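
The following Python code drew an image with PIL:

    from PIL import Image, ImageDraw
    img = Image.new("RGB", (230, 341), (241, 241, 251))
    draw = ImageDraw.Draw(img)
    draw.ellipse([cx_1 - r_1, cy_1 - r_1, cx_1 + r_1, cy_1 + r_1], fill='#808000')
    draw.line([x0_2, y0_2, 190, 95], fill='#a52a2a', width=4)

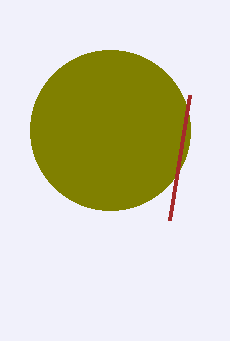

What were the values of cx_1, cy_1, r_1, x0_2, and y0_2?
cx_1 = 110
cy_1 = 130
r_1 = 80
x0_2 = 170
y0_2 = 220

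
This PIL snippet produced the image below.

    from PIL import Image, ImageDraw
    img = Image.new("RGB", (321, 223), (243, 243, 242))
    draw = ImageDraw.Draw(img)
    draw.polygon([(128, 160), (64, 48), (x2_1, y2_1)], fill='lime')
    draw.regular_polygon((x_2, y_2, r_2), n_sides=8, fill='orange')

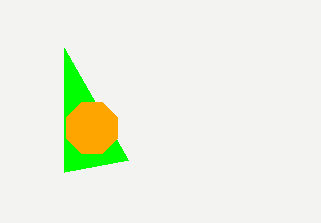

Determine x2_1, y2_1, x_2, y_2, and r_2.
x2_1 = 64
y2_1 = 172
x_2 = 92
y_2 = 128
r_2 = 28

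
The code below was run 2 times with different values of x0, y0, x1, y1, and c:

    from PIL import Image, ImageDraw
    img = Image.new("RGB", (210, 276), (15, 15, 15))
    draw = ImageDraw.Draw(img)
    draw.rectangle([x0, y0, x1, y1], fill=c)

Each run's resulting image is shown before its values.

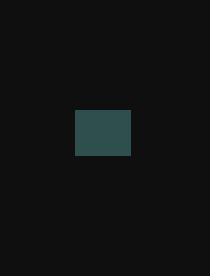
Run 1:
x0 = 75; y0 = 110; x1 = 130; y1 = 155; c = 'darkslategray'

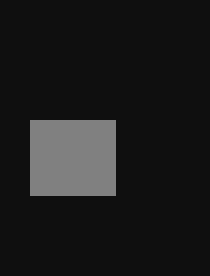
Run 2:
x0 = 30
y0 = 120
x1 = 115
y1 = 195
c = 'gray'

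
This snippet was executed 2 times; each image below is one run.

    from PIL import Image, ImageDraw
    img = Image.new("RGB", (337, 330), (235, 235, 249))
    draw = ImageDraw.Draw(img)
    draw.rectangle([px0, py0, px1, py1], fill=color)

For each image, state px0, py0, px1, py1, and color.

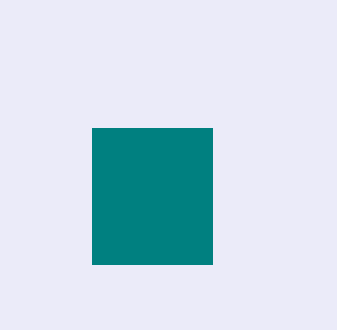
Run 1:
px0 = 92, py0 = 128, px1 = 212, py1 = 264, color = 'teal'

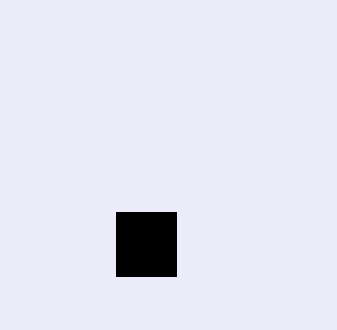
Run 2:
px0 = 116; py0 = 212; px1 = 176; py1 = 276; color = 'black'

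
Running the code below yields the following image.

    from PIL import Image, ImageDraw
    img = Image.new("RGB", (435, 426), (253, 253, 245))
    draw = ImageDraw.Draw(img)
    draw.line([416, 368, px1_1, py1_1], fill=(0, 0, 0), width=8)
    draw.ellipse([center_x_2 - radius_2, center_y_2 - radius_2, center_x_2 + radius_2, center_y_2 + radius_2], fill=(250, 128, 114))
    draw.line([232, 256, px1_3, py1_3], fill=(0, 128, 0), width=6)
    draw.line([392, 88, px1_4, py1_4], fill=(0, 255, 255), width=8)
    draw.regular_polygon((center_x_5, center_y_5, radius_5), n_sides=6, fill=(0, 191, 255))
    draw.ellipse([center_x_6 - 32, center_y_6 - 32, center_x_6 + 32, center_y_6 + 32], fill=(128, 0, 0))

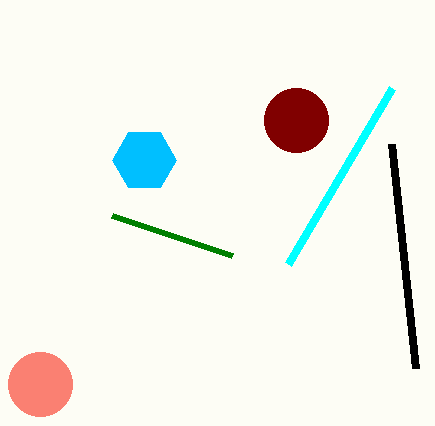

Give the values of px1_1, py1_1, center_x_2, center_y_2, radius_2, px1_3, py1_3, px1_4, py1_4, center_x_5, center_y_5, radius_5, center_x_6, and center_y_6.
px1_1 = 392; py1_1 = 144; center_x_2 = 40; center_y_2 = 384; radius_2 = 32; px1_3 = 112; py1_3 = 216; px1_4 = 288; py1_4 = 264; center_x_5 = 144; center_y_5 = 160; radius_5 = 32; center_x_6 = 296; center_y_6 = 120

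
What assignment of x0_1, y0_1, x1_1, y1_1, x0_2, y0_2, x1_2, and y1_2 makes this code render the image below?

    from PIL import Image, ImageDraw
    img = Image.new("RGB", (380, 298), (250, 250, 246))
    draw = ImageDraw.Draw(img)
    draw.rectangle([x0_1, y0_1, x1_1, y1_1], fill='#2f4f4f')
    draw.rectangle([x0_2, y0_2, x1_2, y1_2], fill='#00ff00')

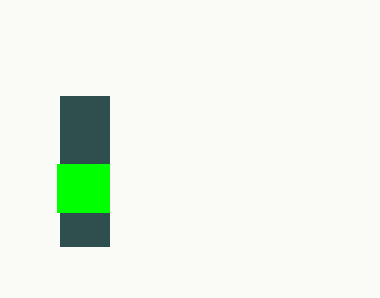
x0_1 = 60
y0_1 = 96
x1_1 = 109
y1_1 = 246
x0_2 = 57
y0_2 = 164
x1_2 = 109
y1_2 = 212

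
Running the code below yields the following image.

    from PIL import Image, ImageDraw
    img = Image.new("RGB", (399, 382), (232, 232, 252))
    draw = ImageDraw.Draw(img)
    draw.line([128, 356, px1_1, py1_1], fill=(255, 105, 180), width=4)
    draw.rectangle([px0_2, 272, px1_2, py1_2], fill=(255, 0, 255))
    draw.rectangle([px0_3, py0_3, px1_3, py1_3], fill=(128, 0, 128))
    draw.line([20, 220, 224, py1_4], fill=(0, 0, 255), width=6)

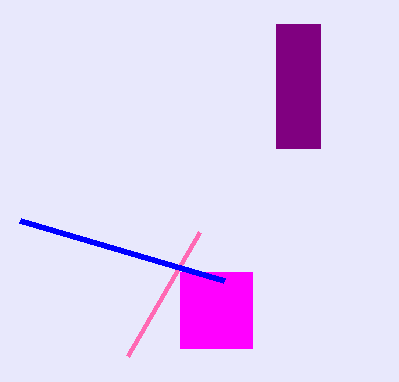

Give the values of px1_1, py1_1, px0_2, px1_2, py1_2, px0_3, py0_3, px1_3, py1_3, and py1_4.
px1_1 = 200; py1_1 = 232; px0_2 = 180; px1_2 = 252; py1_2 = 348; px0_3 = 276; py0_3 = 24; px1_3 = 320; py1_3 = 148; py1_4 = 280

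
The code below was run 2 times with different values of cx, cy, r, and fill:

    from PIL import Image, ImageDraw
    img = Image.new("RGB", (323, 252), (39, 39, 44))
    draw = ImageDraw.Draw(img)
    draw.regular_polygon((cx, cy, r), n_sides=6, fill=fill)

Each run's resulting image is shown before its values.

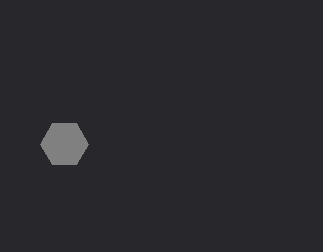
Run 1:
cx = 64, cy = 144, r = 24, fill = 'gray'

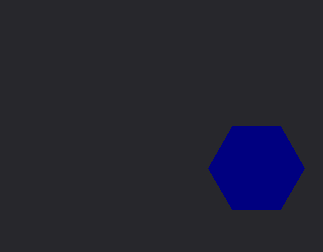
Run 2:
cx = 256
cy = 168
r = 48
fill = 'navy'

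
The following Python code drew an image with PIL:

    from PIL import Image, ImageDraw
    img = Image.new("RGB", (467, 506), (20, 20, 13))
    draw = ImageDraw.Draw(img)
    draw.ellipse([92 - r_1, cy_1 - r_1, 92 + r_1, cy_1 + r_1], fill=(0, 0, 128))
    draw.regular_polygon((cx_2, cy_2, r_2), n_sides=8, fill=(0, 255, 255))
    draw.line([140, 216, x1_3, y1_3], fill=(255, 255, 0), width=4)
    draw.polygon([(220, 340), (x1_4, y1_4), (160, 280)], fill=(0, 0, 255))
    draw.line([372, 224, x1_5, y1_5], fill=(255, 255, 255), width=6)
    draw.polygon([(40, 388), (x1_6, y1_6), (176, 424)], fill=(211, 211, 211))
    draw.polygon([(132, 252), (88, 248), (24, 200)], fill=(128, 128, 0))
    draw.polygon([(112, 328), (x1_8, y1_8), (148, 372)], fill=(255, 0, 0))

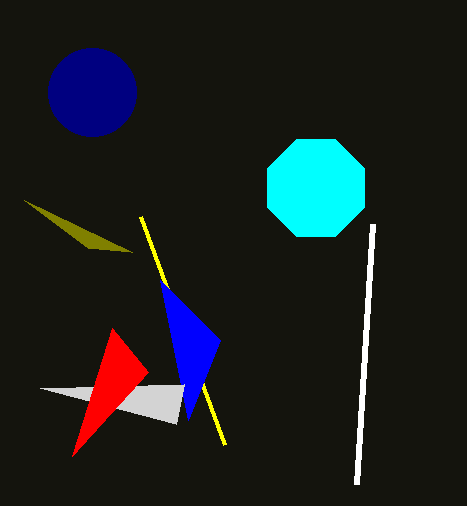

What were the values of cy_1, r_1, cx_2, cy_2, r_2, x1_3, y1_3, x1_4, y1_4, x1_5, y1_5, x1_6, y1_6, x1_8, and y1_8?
cy_1 = 92
r_1 = 44
cx_2 = 316
cy_2 = 188
r_2 = 52
x1_3 = 224
y1_3 = 444
x1_4 = 188
y1_4 = 420
x1_5 = 356
y1_5 = 484
x1_6 = 184
y1_6 = 384
x1_8 = 72
y1_8 = 456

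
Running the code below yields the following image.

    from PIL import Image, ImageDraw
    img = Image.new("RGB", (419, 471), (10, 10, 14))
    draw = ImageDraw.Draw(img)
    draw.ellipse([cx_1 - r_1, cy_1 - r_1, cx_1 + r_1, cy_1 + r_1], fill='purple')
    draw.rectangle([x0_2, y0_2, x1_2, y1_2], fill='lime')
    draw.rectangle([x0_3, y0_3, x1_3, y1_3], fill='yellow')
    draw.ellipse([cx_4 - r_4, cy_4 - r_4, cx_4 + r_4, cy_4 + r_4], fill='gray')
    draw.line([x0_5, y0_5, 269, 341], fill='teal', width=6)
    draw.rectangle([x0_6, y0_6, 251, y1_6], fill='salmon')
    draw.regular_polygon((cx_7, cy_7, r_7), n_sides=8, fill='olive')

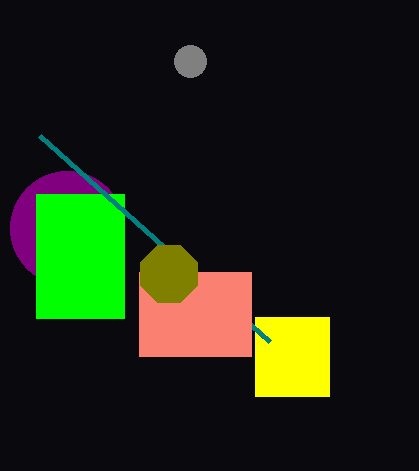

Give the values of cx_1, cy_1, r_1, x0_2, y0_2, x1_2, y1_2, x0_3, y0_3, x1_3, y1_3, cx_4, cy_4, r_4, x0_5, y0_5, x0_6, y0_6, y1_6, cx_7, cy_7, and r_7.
cx_1 = 67; cy_1 = 228; r_1 = 57; x0_2 = 36; y0_2 = 194; x1_2 = 124; y1_2 = 318; x0_3 = 255; y0_3 = 317; x1_3 = 329; y1_3 = 396; cx_4 = 190; cy_4 = 61; r_4 = 16; x0_5 = 39; y0_5 = 135; x0_6 = 139; y0_6 = 272; y1_6 = 356; cx_7 = 169; cy_7 = 274; r_7 = 31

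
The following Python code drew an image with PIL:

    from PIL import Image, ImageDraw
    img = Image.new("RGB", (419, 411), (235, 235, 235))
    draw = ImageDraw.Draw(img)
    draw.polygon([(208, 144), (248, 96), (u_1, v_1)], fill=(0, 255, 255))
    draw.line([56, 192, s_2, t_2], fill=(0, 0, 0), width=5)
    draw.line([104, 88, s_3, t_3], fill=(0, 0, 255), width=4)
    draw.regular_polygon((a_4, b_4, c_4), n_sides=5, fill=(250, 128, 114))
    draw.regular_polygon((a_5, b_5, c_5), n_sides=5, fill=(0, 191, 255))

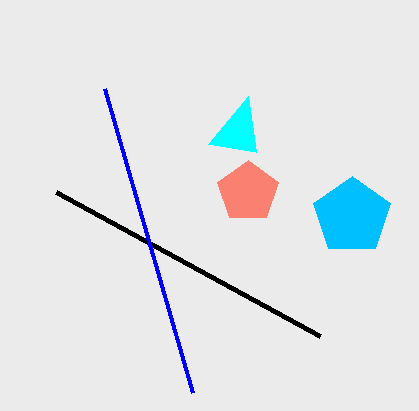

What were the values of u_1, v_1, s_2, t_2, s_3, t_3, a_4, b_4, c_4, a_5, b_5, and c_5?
u_1 = 256; v_1 = 152; s_2 = 320; t_2 = 336; s_3 = 192; t_3 = 392; a_4 = 248; b_4 = 192; c_4 = 32; a_5 = 352; b_5 = 216; c_5 = 40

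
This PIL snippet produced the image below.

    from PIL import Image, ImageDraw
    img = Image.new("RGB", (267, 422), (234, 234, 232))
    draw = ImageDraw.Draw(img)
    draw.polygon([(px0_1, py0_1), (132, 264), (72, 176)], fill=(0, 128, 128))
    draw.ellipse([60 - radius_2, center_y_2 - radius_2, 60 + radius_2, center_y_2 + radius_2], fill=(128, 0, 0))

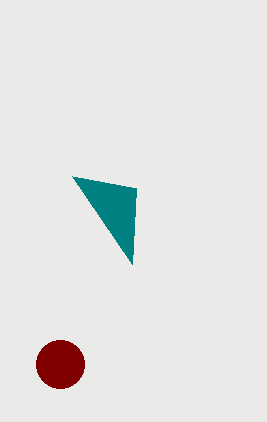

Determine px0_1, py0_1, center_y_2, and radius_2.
px0_1 = 136
py0_1 = 188
center_y_2 = 364
radius_2 = 24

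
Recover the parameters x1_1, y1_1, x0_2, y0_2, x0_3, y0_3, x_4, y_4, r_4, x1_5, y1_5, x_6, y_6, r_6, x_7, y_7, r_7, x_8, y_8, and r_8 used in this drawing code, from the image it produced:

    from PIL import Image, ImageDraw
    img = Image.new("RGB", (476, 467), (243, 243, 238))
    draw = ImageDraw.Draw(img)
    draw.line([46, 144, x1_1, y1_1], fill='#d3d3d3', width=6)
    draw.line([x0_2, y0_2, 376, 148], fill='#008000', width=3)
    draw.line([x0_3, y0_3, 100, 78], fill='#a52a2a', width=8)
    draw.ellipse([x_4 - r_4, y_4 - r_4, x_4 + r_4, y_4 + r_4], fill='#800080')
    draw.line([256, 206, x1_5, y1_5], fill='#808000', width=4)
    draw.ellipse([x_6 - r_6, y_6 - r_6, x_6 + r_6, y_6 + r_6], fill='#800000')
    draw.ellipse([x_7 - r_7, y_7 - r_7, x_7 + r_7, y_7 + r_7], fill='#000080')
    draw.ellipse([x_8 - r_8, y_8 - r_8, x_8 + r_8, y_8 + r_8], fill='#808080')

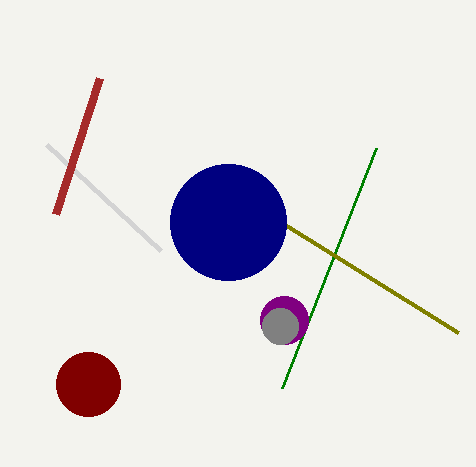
x1_1 = 160, y1_1 = 250, x0_2 = 282, y0_2 = 388, x0_3 = 56, y0_3 = 214, x_4 = 284, y_4 = 320, r_4 = 24, x1_5 = 458, y1_5 = 332, x_6 = 88, y_6 = 384, r_6 = 32, x_7 = 228, y_7 = 222, r_7 = 58, x_8 = 280, y_8 = 326, r_8 = 18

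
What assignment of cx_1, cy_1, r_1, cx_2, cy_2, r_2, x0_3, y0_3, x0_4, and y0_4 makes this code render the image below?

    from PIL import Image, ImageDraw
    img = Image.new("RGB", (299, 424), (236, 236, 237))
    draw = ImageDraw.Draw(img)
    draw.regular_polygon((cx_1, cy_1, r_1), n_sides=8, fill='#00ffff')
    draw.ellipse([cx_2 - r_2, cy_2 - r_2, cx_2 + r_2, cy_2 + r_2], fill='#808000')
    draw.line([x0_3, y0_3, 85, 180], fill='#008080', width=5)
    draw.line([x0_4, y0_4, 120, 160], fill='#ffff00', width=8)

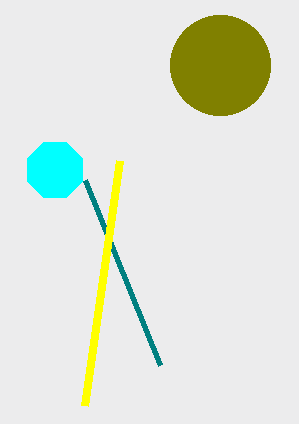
cx_1 = 55, cy_1 = 170, r_1 = 30, cx_2 = 220, cy_2 = 65, r_2 = 50, x0_3 = 160, y0_3 = 365, x0_4 = 85, y0_4 = 405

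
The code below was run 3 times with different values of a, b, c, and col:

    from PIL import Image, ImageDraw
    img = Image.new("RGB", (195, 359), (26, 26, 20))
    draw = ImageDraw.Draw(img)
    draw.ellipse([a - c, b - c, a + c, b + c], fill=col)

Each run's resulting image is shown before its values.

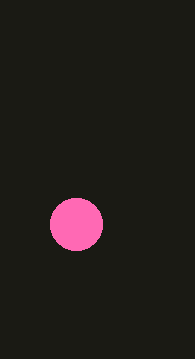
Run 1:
a = 76; b = 224; c = 26; col = 'hotpink'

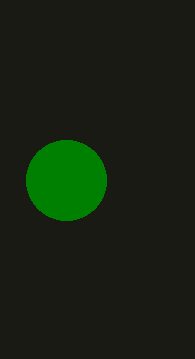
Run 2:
a = 66, b = 180, c = 40, col = 'green'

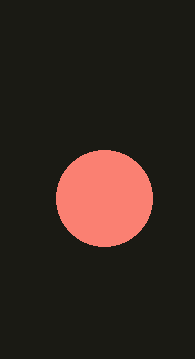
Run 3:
a = 104, b = 198, c = 48, col = 'salmon'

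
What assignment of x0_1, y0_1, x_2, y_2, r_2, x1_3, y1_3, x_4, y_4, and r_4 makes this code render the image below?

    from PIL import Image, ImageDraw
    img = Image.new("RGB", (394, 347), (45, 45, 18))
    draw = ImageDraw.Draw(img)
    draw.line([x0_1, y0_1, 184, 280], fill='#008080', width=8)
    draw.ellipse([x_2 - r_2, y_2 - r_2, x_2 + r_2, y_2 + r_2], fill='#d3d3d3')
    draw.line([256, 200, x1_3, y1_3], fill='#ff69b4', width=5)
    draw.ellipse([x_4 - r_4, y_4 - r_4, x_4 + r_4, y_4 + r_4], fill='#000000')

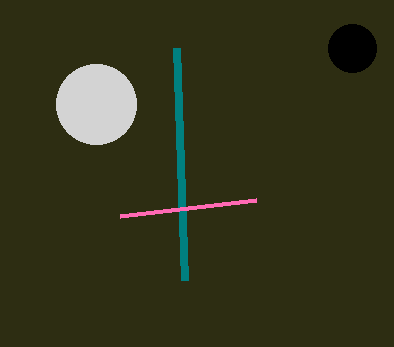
x0_1 = 176
y0_1 = 48
x_2 = 96
y_2 = 104
r_2 = 40
x1_3 = 120
y1_3 = 216
x_4 = 352
y_4 = 48
r_4 = 24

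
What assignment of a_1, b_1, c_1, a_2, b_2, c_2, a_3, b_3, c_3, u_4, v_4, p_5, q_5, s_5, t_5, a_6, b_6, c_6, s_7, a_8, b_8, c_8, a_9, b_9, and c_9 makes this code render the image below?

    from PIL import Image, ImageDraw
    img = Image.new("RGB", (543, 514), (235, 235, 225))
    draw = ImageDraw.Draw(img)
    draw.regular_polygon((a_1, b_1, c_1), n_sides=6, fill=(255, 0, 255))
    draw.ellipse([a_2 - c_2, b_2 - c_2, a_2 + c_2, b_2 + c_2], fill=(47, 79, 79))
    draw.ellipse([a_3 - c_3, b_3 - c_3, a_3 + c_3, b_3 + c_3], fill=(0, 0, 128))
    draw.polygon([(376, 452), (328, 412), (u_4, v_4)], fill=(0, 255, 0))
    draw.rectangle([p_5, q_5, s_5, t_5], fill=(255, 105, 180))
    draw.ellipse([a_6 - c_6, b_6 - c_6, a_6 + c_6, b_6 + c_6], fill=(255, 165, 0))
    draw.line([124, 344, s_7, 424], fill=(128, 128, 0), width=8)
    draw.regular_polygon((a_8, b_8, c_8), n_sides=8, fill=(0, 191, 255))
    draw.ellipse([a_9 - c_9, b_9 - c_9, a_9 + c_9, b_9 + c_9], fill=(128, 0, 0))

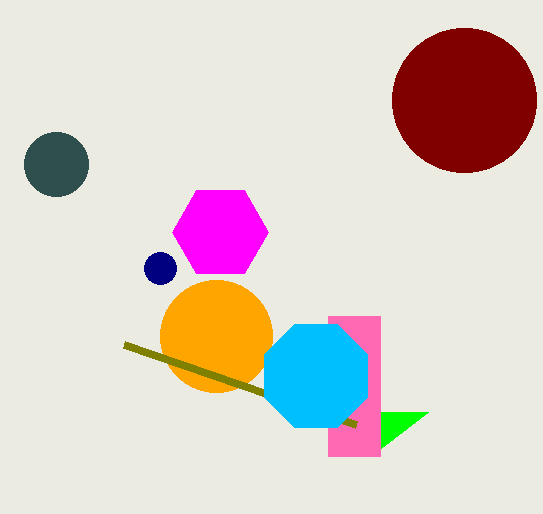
a_1 = 220; b_1 = 232; c_1 = 48; a_2 = 56; b_2 = 164; c_2 = 32; a_3 = 160; b_3 = 268; c_3 = 16; u_4 = 428; v_4 = 412; p_5 = 328; q_5 = 316; s_5 = 380; t_5 = 456; a_6 = 216; b_6 = 336; c_6 = 56; s_7 = 356; a_8 = 316; b_8 = 376; c_8 = 56; a_9 = 464; b_9 = 100; c_9 = 72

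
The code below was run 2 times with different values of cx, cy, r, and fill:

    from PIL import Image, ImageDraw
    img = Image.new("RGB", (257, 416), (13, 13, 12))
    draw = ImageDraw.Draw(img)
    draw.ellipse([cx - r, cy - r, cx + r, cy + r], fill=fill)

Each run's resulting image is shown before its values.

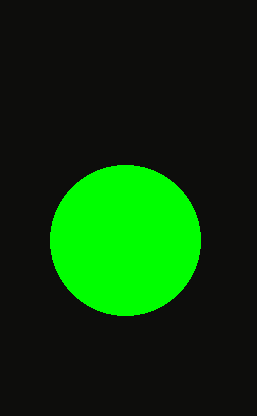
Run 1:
cx = 125; cy = 240; r = 75; fill = 'lime'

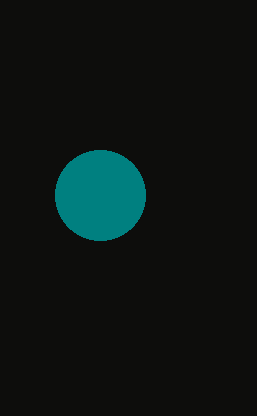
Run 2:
cx = 100
cy = 195
r = 45
fill = 'teal'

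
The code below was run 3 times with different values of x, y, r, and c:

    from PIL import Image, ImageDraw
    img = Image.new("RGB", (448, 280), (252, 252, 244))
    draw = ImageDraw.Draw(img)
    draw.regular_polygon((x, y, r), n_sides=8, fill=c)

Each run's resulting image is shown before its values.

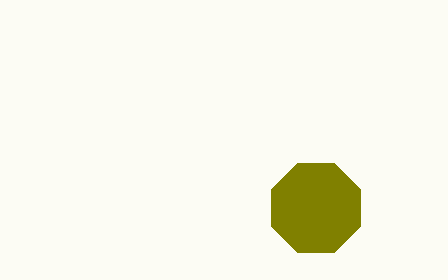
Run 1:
x = 316; y = 208; r = 48; c = 'olive'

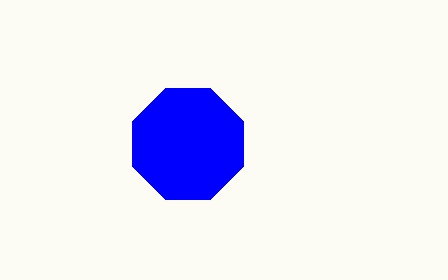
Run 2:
x = 188; y = 144; r = 60; c = 'blue'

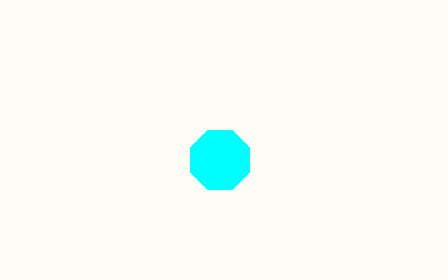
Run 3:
x = 220, y = 160, r = 32, c = 'cyan'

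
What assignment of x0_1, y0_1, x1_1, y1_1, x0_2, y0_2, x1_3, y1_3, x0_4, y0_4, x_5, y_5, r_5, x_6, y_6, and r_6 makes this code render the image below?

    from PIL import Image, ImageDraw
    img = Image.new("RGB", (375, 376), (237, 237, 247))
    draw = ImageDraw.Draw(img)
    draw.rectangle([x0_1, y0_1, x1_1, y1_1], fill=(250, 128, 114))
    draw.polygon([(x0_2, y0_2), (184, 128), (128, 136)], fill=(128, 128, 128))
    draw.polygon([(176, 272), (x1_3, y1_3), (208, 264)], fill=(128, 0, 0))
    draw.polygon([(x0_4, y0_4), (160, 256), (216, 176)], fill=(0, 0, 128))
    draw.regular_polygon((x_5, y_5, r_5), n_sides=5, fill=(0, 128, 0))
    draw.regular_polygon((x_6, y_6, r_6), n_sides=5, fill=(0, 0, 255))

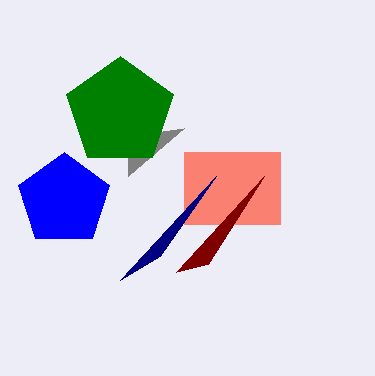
x0_1 = 184, y0_1 = 152, x1_1 = 280, y1_1 = 224, x0_2 = 128, y0_2 = 176, x1_3 = 264, y1_3 = 176, x0_4 = 120, y0_4 = 280, x_5 = 120, y_5 = 112, r_5 = 56, x_6 = 64, y_6 = 200, r_6 = 48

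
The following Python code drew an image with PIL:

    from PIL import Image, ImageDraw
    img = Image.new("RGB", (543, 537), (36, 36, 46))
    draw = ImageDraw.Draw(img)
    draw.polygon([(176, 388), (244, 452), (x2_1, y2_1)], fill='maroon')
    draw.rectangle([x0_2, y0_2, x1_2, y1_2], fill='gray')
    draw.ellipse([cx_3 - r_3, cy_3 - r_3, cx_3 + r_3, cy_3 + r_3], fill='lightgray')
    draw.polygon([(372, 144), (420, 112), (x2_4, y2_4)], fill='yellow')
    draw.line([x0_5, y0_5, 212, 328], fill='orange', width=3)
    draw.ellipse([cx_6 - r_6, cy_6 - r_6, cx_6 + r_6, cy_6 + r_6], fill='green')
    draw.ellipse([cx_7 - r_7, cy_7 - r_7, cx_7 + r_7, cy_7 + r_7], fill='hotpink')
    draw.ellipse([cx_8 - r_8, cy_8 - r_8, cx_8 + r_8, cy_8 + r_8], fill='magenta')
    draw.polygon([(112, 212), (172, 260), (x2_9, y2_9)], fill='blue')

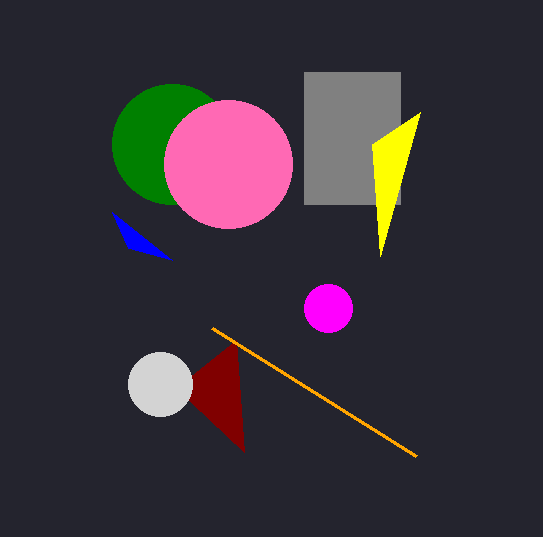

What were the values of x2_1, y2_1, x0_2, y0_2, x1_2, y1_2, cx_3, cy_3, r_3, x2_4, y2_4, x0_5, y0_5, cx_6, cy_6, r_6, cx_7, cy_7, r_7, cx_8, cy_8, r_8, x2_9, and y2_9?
x2_1 = 236
y2_1 = 340
x0_2 = 304
y0_2 = 72
x1_2 = 400
y1_2 = 204
cx_3 = 160
cy_3 = 384
r_3 = 32
x2_4 = 380
y2_4 = 256
x0_5 = 416
y0_5 = 456
cx_6 = 172
cy_6 = 144
r_6 = 60
cx_7 = 228
cy_7 = 164
r_7 = 64
cx_8 = 328
cy_8 = 308
r_8 = 24
x2_9 = 128
y2_9 = 248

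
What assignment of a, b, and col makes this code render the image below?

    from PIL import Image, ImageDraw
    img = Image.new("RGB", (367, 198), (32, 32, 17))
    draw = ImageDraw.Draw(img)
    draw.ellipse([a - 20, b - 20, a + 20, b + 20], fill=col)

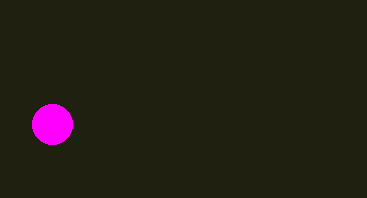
a = 52, b = 124, col = 'magenta'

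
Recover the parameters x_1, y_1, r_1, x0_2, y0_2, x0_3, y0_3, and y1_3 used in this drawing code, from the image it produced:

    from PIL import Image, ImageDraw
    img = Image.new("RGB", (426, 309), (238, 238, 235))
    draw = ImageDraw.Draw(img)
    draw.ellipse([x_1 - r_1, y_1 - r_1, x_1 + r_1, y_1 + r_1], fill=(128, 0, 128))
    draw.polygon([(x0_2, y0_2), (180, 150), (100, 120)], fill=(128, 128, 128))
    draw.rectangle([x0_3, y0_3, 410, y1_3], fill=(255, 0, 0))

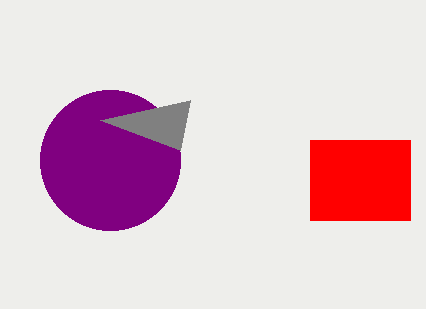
x_1 = 110; y_1 = 160; r_1 = 70; x0_2 = 190; y0_2 = 100; x0_3 = 310; y0_3 = 140; y1_3 = 220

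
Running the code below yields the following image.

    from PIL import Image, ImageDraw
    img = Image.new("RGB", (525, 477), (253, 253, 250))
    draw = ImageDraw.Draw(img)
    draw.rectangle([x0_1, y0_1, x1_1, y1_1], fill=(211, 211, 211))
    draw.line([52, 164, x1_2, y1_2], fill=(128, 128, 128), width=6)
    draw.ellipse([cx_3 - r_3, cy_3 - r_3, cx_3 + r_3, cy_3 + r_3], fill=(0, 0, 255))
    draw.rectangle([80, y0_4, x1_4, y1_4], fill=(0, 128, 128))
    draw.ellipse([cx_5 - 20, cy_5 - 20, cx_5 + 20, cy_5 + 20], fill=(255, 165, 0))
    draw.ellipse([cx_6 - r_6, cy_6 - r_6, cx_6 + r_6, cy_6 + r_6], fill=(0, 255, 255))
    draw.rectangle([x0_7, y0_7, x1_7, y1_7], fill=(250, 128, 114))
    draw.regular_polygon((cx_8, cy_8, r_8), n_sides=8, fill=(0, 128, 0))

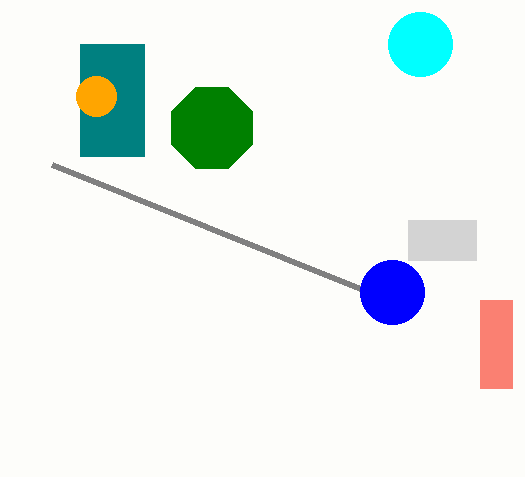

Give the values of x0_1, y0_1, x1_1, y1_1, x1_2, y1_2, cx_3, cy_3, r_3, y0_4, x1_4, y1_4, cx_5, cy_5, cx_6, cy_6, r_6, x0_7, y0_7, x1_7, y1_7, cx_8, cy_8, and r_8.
x0_1 = 408
y0_1 = 220
x1_1 = 476
y1_1 = 260
x1_2 = 360
y1_2 = 288
cx_3 = 392
cy_3 = 292
r_3 = 32
y0_4 = 44
x1_4 = 144
y1_4 = 156
cx_5 = 96
cy_5 = 96
cx_6 = 420
cy_6 = 44
r_6 = 32
x0_7 = 480
y0_7 = 300
x1_7 = 512
y1_7 = 388
cx_8 = 212
cy_8 = 128
r_8 = 44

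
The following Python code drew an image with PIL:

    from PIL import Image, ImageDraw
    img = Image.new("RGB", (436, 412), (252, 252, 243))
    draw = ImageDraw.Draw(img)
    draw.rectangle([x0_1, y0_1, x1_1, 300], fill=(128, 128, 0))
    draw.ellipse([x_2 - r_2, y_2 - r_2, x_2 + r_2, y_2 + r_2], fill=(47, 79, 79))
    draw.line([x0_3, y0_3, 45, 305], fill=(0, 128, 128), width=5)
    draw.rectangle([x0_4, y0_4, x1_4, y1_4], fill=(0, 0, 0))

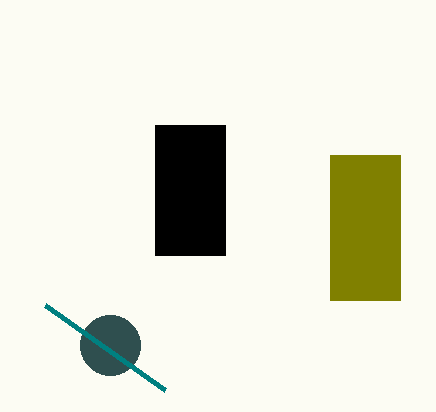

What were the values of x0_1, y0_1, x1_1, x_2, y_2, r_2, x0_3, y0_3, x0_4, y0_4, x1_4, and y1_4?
x0_1 = 330, y0_1 = 155, x1_1 = 400, x_2 = 110, y_2 = 345, r_2 = 30, x0_3 = 165, y0_3 = 390, x0_4 = 155, y0_4 = 125, x1_4 = 225, y1_4 = 255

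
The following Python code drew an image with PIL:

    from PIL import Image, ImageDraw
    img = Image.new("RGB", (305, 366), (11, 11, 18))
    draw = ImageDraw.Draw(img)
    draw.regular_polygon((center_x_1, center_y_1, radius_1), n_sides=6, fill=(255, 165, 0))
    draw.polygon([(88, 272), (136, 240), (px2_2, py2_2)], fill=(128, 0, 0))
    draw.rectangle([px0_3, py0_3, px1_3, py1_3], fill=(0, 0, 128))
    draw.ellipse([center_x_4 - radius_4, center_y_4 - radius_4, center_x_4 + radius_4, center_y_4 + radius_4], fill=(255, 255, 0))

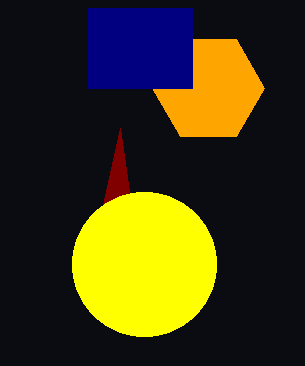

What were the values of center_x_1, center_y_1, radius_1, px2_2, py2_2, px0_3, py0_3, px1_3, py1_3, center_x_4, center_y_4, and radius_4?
center_x_1 = 208, center_y_1 = 88, radius_1 = 56, px2_2 = 120, py2_2 = 128, px0_3 = 88, py0_3 = 8, px1_3 = 192, py1_3 = 88, center_x_4 = 144, center_y_4 = 264, radius_4 = 72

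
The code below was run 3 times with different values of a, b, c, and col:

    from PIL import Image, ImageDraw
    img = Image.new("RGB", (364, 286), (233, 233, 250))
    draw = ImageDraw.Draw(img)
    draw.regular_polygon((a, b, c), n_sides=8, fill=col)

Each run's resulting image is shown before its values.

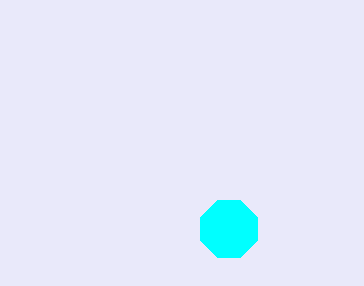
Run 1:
a = 229, b = 229, c = 31, col = 'cyan'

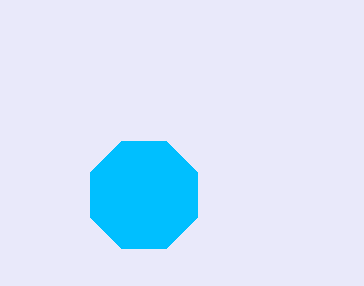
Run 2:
a = 144; b = 195; c = 58; col = 'deepskyblue'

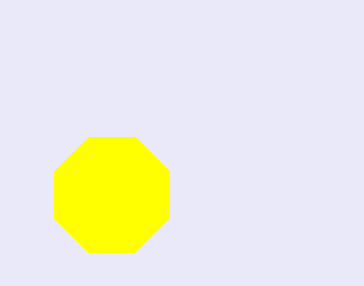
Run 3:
a = 112; b = 195; c = 62; col = 'yellow'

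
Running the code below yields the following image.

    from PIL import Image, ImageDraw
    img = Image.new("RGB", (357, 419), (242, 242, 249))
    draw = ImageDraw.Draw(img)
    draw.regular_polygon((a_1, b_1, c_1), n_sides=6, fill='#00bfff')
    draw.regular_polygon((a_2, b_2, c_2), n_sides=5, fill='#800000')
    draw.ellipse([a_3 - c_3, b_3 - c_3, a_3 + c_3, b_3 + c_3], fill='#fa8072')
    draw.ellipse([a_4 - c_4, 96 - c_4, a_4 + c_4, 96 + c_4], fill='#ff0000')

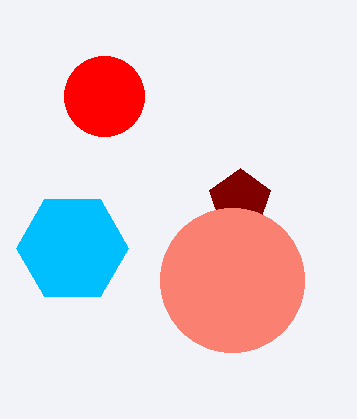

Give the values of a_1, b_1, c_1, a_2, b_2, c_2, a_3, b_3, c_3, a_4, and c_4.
a_1 = 72, b_1 = 248, c_1 = 56, a_2 = 240, b_2 = 200, c_2 = 32, a_3 = 232, b_3 = 280, c_3 = 72, a_4 = 104, c_4 = 40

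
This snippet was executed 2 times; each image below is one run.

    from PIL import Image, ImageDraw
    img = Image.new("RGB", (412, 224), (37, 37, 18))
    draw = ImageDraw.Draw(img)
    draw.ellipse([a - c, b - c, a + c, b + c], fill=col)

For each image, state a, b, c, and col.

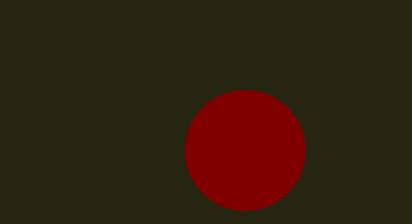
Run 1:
a = 245
b = 150
c = 60
col = 'maroon'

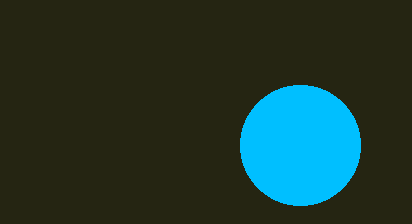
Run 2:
a = 300
b = 145
c = 60
col = 'deepskyblue'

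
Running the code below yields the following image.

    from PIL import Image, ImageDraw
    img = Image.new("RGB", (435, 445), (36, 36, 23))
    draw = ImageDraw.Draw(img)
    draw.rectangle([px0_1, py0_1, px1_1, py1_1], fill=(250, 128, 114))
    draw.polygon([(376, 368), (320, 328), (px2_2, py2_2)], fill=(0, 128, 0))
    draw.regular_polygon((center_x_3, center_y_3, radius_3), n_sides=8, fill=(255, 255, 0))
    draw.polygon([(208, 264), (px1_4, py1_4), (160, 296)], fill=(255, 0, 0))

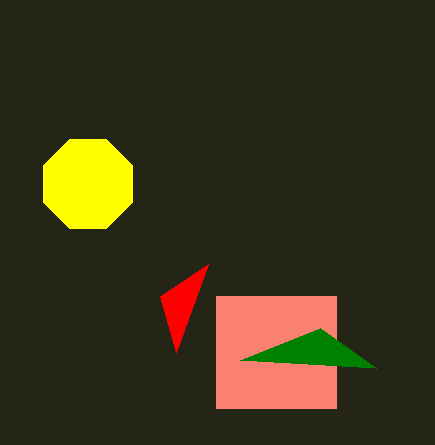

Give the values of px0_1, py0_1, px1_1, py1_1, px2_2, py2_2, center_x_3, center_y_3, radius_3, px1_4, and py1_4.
px0_1 = 216; py0_1 = 296; px1_1 = 336; py1_1 = 408; px2_2 = 240; py2_2 = 360; center_x_3 = 88; center_y_3 = 184; radius_3 = 48; px1_4 = 176; py1_4 = 352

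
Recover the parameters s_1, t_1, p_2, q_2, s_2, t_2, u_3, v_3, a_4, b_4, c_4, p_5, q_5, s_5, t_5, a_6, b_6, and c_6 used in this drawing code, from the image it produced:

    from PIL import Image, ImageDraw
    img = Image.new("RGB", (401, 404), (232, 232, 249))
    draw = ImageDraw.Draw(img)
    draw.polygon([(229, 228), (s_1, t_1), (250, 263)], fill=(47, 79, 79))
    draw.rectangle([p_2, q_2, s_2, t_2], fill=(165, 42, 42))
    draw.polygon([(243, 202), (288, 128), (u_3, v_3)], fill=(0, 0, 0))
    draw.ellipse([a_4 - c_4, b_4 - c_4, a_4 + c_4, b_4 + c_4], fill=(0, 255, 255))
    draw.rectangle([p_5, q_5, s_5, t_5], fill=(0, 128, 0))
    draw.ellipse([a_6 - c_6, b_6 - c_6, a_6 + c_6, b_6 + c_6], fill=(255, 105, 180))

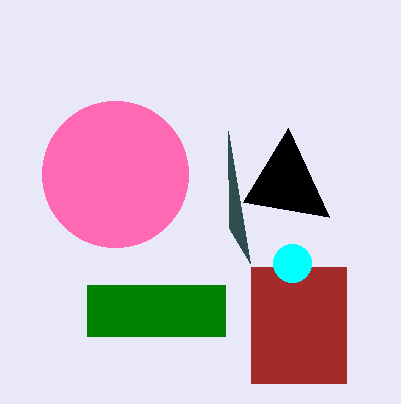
s_1 = 228, t_1 = 131, p_2 = 251, q_2 = 267, s_2 = 346, t_2 = 383, u_3 = 329, v_3 = 217, a_4 = 292, b_4 = 263, c_4 = 19, p_5 = 87, q_5 = 285, s_5 = 225, t_5 = 336, a_6 = 115, b_6 = 174, c_6 = 73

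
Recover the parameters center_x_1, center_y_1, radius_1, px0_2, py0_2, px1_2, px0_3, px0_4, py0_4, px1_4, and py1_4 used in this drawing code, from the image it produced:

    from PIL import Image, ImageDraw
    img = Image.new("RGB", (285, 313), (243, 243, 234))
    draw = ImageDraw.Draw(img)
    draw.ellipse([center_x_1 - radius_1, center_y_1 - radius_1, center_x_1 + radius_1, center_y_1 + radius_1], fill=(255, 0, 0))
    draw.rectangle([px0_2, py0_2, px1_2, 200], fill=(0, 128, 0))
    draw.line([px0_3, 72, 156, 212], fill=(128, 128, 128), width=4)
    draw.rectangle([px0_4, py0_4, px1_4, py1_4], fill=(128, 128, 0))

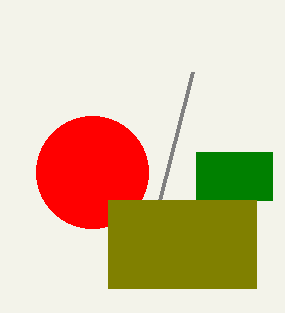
center_x_1 = 92; center_y_1 = 172; radius_1 = 56; px0_2 = 196; py0_2 = 152; px1_2 = 272; px0_3 = 192; px0_4 = 108; py0_4 = 200; px1_4 = 256; py1_4 = 288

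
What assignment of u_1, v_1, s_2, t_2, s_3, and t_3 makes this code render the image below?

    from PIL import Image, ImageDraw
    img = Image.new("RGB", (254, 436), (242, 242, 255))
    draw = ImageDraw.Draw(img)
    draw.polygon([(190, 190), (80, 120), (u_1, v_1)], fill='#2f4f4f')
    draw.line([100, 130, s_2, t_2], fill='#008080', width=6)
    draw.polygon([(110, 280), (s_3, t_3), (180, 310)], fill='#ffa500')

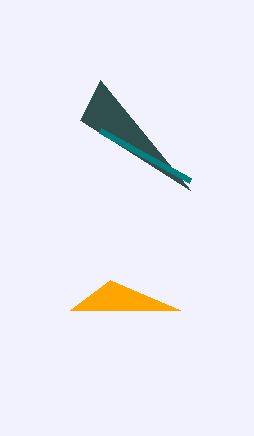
u_1 = 100
v_1 = 80
s_2 = 190
t_2 = 180
s_3 = 70
t_3 = 310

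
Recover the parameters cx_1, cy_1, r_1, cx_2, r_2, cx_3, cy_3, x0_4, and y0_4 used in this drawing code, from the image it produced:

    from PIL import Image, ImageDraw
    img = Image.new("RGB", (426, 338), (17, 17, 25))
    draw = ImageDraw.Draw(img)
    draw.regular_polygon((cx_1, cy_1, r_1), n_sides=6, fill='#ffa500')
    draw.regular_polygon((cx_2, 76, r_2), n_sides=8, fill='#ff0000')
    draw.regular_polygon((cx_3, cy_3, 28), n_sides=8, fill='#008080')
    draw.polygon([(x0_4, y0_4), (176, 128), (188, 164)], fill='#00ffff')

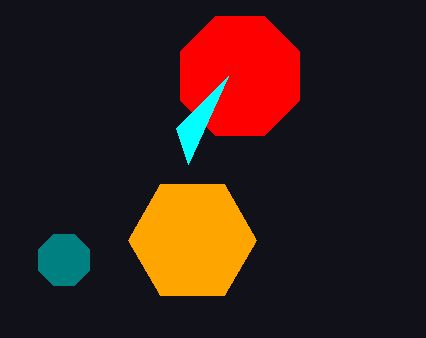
cx_1 = 192
cy_1 = 240
r_1 = 64
cx_2 = 240
r_2 = 64
cx_3 = 64
cy_3 = 260
x0_4 = 228
y0_4 = 76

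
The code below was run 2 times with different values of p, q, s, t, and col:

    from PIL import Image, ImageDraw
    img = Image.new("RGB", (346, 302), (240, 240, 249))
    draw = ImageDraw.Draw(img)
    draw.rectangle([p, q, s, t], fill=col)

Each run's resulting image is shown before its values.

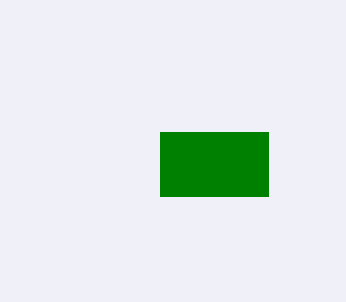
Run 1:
p = 160; q = 132; s = 268; t = 196; col = 'green'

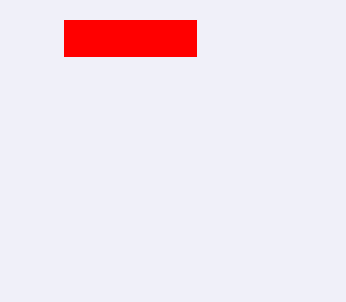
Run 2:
p = 64, q = 20, s = 196, t = 56, col = 'red'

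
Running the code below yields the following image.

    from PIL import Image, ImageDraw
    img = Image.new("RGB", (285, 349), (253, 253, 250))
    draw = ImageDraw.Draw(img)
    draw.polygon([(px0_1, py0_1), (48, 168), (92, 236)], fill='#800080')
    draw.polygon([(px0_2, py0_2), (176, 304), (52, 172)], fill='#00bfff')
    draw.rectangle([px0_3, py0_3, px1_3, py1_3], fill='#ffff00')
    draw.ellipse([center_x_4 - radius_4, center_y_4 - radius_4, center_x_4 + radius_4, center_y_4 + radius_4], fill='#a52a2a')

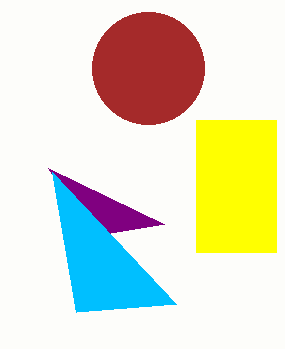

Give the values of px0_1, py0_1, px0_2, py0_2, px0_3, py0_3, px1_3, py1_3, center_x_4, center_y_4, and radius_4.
px0_1 = 164
py0_1 = 224
px0_2 = 76
py0_2 = 312
px0_3 = 196
py0_3 = 120
px1_3 = 276
py1_3 = 252
center_x_4 = 148
center_y_4 = 68
radius_4 = 56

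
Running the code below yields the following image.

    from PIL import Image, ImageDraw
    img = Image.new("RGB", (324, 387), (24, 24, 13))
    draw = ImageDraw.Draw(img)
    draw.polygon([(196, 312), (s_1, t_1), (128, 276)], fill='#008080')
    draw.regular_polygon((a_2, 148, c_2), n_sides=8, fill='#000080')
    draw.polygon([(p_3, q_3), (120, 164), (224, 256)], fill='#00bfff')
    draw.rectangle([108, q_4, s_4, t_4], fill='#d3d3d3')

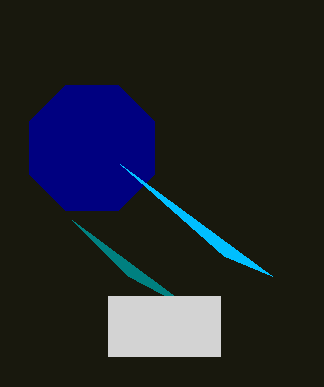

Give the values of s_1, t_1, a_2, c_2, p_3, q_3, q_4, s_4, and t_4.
s_1 = 72
t_1 = 220
a_2 = 92
c_2 = 68
p_3 = 272
q_3 = 276
q_4 = 296
s_4 = 220
t_4 = 356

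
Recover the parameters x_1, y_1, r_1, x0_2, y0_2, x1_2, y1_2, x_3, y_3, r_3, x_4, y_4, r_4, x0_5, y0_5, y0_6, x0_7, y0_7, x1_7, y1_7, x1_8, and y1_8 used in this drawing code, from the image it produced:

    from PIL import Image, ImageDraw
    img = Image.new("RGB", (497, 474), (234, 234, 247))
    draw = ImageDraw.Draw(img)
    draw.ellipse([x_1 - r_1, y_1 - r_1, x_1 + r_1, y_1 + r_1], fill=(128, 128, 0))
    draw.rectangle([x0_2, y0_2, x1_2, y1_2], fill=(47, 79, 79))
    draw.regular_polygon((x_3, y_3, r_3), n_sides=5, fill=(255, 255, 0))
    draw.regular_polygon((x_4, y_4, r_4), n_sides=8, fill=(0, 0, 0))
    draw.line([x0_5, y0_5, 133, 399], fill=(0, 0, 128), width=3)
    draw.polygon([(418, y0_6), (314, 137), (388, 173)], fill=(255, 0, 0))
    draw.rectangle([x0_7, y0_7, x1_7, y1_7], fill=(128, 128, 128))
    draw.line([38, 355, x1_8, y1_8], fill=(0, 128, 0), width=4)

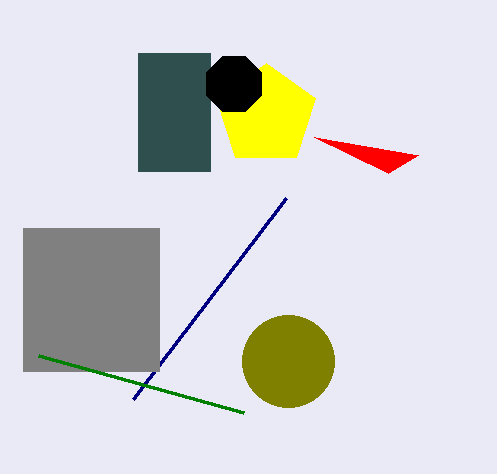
x_1 = 288; y_1 = 361; r_1 = 46; x0_2 = 138; y0_2 = 53; x1_2 = 210; y1_2 = 171; x_3 = 266; y_3 = 115; r_3 = 52; x_4 = 234; y_4 = 84; r_4 = 30; x0_5 = 286; y0_5 = 198; y0_6 = 155; x0_7 = 23; y0_7 = 228; x1_7 = 159; y1_7 = 371; x1_8 = 243; y1_8 = 412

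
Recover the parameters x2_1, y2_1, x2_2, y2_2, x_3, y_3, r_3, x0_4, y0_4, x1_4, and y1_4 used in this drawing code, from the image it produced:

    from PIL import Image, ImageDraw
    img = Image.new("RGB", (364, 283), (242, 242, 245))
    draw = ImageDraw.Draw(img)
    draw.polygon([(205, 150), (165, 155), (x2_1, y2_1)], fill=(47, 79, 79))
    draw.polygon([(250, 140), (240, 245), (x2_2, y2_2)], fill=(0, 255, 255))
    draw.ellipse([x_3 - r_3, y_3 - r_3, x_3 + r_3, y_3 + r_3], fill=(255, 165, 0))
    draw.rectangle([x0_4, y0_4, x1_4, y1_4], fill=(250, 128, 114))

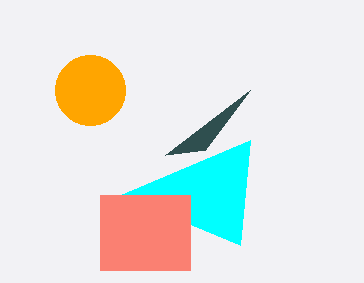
x2_1 = 250
y2_1 = 90
x2_2 = 120
y2_2 = 195
x_3 = 90
y_3 = 90
r_3 = 35
x0_4 = 100
y0_4 = 195
x1_4 = 190
y1_4 = 270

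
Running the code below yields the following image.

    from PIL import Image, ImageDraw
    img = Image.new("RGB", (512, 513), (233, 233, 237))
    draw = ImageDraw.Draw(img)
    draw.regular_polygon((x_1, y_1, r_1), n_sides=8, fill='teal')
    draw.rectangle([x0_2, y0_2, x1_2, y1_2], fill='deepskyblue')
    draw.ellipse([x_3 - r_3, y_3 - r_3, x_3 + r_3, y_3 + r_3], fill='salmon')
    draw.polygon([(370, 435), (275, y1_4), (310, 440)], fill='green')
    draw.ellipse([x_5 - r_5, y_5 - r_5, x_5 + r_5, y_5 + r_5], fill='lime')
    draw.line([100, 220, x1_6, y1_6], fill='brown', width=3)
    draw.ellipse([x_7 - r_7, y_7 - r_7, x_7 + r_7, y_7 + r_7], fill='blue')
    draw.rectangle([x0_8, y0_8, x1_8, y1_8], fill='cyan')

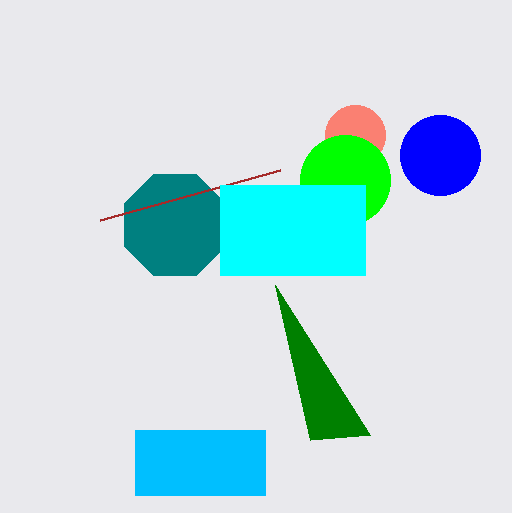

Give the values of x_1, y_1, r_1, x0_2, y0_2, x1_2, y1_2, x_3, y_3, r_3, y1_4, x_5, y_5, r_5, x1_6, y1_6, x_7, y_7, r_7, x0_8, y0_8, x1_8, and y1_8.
x_1 = 175, y_1 = 225, r_1 = 55, x0_2 = 135, y0_2 = 430, x1_2 = 265, y1_2 = 495, x_3 = 355, y_3 = 135, r_3 = 30, y1_4 = 285, x_5 = 345, y_5 = 180, r_5 = 45, x1_6 = 280, y1_6 = 170, x_7 = 440, y_7 = 155, r_7 = 40, x0_8 = 220, y0_8 = 185, x1_8 = 365, y1_8 = 275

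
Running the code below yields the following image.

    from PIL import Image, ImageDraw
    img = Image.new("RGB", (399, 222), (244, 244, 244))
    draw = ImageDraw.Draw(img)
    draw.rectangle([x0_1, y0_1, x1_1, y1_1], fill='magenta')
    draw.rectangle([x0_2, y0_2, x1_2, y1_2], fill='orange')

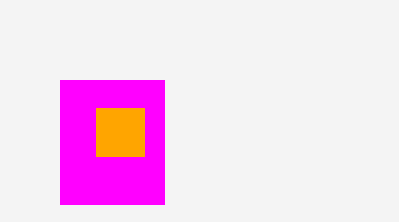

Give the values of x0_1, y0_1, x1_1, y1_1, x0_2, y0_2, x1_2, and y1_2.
x0_1 = 60, y0_1 = 80, x1_1 = 164, y1_1 = 204, x0_2 = 96, y0_2 = 108, x1_2 = 144, y1_2 = 156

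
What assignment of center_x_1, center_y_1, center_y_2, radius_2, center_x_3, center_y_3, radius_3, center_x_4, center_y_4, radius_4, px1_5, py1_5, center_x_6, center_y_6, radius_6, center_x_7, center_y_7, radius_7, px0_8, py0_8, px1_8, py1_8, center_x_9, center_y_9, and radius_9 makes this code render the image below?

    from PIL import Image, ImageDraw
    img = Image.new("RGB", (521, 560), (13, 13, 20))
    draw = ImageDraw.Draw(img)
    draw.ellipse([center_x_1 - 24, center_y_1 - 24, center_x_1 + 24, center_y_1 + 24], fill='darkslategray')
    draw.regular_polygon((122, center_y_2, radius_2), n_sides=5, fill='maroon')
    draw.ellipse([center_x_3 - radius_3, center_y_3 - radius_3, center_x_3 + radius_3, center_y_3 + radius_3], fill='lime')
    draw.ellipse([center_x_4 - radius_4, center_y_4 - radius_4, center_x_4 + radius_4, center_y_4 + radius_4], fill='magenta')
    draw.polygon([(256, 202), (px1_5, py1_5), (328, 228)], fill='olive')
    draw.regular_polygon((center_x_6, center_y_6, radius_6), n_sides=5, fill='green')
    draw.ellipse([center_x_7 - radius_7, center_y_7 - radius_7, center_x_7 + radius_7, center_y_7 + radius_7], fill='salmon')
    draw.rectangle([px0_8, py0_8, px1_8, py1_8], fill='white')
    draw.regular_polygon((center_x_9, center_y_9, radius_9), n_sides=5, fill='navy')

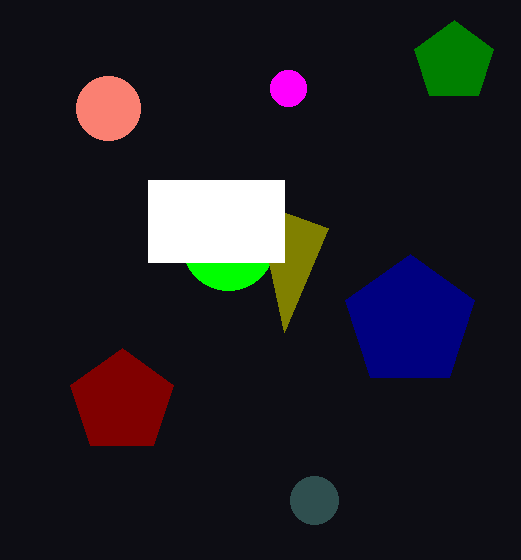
center_x_1 = 314
center_y_1 = 500
center_y_2 = 402
radius_2 = 54
center_x_3 = 228
center_y_3 = 244
radius_3 = 46
center_x_4 = 288
center_y_4 = 88
radius_4 = 18
px1_5 = 284
py1_5 = 332
center_x_6 = 454
center_y_6 = 62
radius_6 = 42
center_x_7 = 108
center_y_7 = 108
radius_7 = 32
px0_8 = 148
py0_8 = 180
px1_8 = 284
py1_8 = 262
center_x_9 = 410
center_y_9 = 322
radius_9 = 68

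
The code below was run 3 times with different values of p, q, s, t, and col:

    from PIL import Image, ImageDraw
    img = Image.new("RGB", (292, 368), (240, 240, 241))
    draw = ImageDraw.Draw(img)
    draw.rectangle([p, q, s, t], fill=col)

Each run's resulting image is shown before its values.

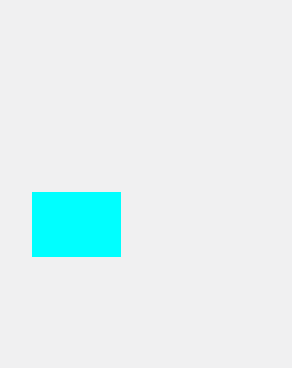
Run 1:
p = 32; q = 192; s = 120; t = 256; col = 'cyan'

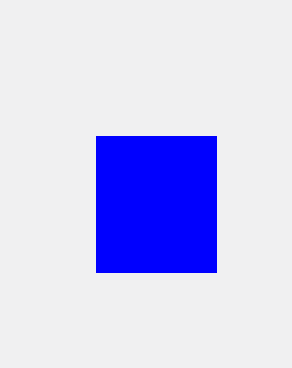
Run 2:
p = 96; q = 136; s = 216; t = 272; col = 'blue'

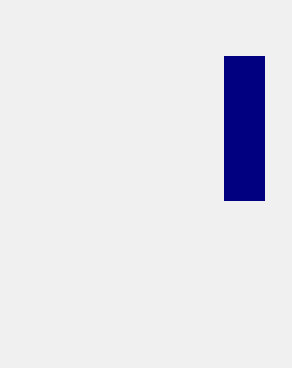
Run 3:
p = 224; q = 56; s = 264; t = 200; col = 'navy'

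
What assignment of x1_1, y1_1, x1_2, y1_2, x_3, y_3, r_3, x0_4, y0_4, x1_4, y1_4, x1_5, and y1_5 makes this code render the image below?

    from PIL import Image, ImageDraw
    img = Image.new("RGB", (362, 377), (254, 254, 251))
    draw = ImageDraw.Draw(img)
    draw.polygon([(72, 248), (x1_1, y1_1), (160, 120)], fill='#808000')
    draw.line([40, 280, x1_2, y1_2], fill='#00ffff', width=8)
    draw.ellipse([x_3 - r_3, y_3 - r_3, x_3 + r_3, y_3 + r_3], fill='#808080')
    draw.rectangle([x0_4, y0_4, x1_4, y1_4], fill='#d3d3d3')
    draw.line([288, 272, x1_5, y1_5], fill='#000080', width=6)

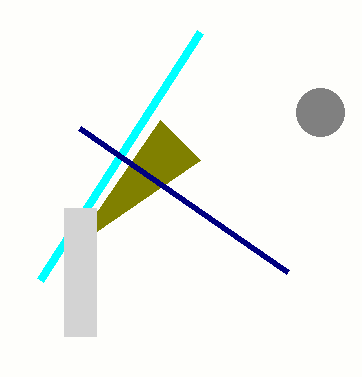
x1_1 = 200, y1_1 = 160, x1_2 = 200, y1_2 = 32, x_3 = 320, y_3 = 112, r_3 = 24, x0_4 = 64, y0_4 = 208, x1_4 = 96, y1_4 = 336, x1_5 = 80, y1_5 = 128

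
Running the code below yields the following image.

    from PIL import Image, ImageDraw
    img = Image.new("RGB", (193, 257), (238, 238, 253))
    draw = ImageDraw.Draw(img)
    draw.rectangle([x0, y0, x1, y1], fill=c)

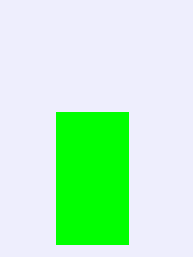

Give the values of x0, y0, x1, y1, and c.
x0 = 56; y0 = 112; x1 = 128; y1 = 244; c = 'lime'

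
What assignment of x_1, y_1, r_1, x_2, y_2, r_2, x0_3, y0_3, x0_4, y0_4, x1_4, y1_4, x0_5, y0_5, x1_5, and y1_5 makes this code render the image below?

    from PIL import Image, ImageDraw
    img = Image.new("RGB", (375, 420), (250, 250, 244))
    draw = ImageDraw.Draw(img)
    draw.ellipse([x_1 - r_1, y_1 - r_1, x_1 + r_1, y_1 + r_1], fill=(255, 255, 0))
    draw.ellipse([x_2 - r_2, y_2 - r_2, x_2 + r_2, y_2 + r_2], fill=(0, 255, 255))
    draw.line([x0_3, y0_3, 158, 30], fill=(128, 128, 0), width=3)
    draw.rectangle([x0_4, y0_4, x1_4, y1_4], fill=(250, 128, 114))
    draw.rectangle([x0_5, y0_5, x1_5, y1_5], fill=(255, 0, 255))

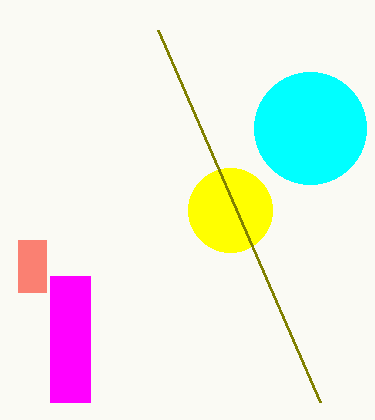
x_1 = 230, y_1 = 210, r_1 = 42, x_2 = 310, y_2 = 128, r_2 = 56, x0_3 = 320, y0_3 = 402, x0_4 = 18, y0_4 = 240, x1_4 = 46, y1_4 = 292, x0_5 = 50, y0_5 = 276, x1_5 = 90, y1_5 = 402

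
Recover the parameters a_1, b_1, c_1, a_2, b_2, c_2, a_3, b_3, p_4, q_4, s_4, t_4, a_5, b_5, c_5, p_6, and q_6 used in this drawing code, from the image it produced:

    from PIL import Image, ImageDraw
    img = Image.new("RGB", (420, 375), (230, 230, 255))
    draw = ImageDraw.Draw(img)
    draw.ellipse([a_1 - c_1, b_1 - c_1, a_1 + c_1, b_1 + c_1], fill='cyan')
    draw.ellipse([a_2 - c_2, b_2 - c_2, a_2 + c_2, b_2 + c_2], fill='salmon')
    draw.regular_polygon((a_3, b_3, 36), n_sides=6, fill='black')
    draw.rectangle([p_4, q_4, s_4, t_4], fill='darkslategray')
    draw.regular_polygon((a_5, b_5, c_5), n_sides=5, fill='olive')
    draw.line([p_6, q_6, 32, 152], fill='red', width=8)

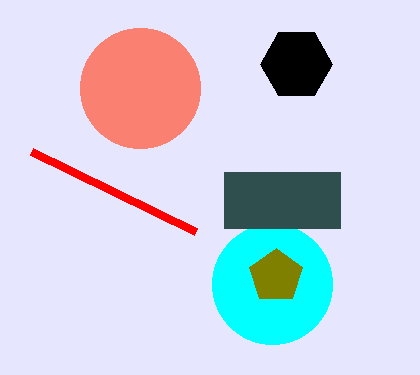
a_1 = 272, b_1 = 284, c_1 = 60, a_2 = 140, b_2 = 88, c_2 = 60, a_3 = 296, b_3 = 64, p_4 = 224, q_4 = 172, s_4 = 340, t_4 = 228, a_5 = 276, b_5 = 276, c_5 = 28, p_6 = 196, q_6 = 232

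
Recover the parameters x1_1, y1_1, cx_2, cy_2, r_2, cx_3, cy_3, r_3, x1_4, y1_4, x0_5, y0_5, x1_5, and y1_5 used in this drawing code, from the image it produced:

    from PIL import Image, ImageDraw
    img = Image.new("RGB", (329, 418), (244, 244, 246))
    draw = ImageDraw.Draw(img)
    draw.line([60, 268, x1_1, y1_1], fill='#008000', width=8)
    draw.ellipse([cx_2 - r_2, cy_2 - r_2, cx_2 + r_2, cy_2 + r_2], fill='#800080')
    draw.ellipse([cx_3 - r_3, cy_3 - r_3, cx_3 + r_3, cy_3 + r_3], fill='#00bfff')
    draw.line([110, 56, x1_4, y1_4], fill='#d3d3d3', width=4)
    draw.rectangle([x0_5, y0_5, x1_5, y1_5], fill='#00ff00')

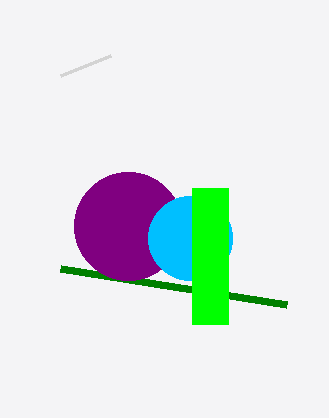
x1_1 = 286; y1_1 = 304; cx_2 = 128; cy_2 = 226; r_2 = 54; cx_3 = 190; cy_3 = 238; r_3 = 42; x1_4 = 60; y1_4 = 76; x0_5 = 192; y0_5 = 188; x1_5 = 228; y1_5 = 324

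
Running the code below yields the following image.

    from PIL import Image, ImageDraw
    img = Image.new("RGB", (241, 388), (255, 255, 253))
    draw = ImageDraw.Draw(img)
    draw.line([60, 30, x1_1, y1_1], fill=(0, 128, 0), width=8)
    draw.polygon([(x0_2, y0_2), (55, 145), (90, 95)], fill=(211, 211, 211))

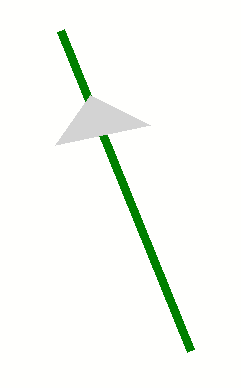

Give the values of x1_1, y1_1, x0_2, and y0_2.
x1_1 = 190
y1_1 = 350
x0_2 = 150
y0_2 = 125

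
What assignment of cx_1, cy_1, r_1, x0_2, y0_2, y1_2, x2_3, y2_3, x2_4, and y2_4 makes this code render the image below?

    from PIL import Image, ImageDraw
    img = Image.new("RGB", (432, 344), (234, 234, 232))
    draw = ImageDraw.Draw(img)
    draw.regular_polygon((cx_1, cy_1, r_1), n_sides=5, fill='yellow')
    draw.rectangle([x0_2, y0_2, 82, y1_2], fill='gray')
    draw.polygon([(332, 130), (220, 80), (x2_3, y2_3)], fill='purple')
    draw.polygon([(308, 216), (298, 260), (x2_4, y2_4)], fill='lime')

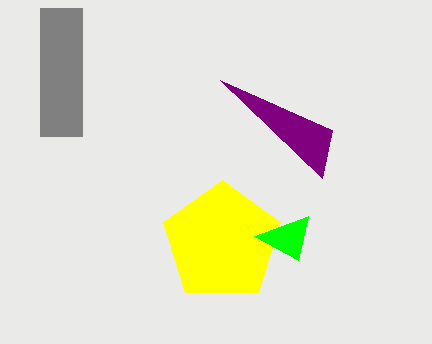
cx_1 = 222; cy_1 = 242; r_1 = 62; x0_2 = 40; y0_2 = 8; y1_2 = 136; x2_3 = 322; y2_3 = 178; x2_4 = 254; y2_4 = 236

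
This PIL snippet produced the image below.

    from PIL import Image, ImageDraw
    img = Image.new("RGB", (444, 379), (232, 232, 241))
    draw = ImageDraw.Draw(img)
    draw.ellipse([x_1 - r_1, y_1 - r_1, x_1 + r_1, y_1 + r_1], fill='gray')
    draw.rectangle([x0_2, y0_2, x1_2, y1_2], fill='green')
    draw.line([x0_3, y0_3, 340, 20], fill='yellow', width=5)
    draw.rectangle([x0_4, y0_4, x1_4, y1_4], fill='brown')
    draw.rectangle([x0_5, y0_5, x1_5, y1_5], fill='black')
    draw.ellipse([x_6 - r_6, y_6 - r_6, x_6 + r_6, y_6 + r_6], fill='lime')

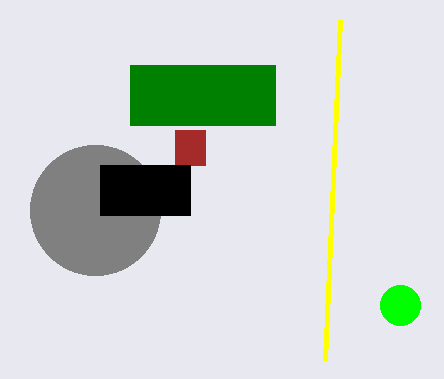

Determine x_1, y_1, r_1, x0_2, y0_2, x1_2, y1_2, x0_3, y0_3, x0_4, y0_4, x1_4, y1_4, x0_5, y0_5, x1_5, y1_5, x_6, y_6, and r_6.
x_1 = 95
y_1 = 210
r_1 = 65
x0_2 = 130
y0_2 = 65
x1_2 = 275
y1_2 = 125
x0_3 = 325
y0_3 = 360
x0_4 = 175
y0_4 = 130
x1_4 = 205
y1_4 = 165
x0_5 = 100
y0_5 = 165
x1_5 = 190
y1_5 = 215
x_6 = 400
y_6 = 305
r_6 = 20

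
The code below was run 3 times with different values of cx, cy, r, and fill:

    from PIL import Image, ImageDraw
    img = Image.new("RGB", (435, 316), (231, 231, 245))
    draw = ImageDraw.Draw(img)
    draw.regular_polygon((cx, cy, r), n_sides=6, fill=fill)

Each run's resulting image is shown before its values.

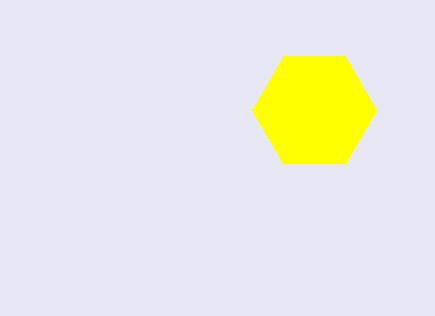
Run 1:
cx = 314; cy = 110; r = 62; fill = 'yellow'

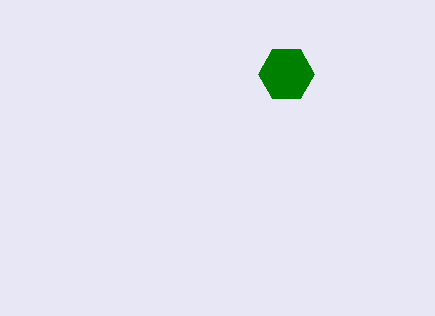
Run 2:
cx = 286; cy = 74; r = 28; fill = 'green'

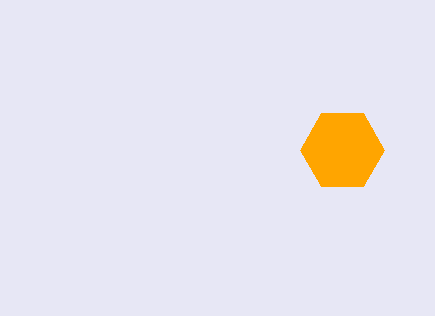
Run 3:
cx = 342; cy = 150; r = 42; fill = 'orange'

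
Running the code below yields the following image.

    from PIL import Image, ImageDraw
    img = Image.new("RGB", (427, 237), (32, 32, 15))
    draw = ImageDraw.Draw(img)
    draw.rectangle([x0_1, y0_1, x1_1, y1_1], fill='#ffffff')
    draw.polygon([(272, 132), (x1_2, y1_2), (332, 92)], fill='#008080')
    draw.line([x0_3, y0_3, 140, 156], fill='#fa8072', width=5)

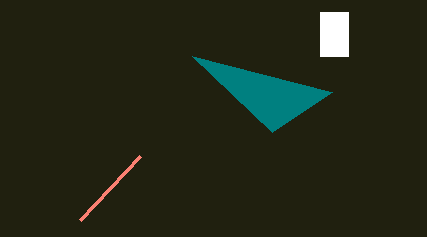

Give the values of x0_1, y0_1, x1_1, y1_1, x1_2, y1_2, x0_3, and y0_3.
x0_1 = 320
y0_1 = 12
x1_1 = 348
y1_1 = 56
x1_2 = 192
y1_2 = 56
x0_3 = 80
y0_3 = 220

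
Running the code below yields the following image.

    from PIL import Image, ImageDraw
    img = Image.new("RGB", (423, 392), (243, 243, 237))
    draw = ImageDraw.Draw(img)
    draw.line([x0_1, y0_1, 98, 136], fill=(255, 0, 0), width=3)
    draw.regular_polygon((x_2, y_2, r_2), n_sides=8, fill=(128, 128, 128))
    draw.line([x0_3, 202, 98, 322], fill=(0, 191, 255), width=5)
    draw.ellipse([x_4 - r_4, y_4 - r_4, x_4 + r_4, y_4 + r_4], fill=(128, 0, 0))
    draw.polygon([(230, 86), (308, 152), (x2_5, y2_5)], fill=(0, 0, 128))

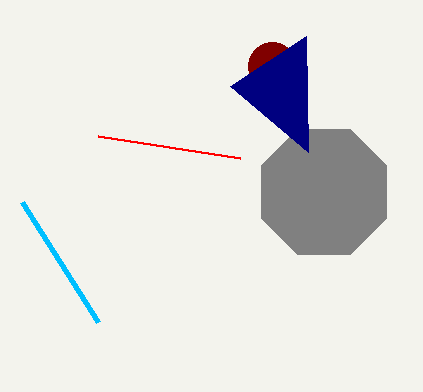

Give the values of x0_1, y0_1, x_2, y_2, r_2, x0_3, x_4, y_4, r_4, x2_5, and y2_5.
x0_1 = 240
y0_1 = 158
x_2 = 324
y_2 = 192
r_2 = 68
x0_3 = 22
x_4 = 272
y_4 = 66
r_4 = 24
x2_5 = 306
y2_5 = 36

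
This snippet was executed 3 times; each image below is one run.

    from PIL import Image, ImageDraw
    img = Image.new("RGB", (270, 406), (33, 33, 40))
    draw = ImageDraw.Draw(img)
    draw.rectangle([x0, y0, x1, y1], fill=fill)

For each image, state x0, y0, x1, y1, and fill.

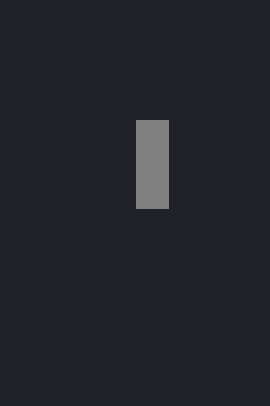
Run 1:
x0 = 136; y0 = 120; x1 = 168; y1 = 208; fill = 'gray'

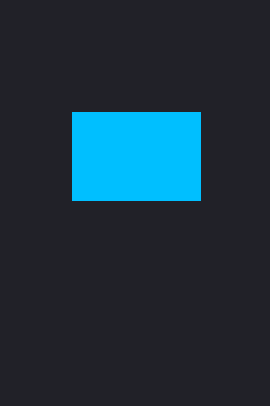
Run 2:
x0 = 72
y0 = 112
x1 = 200
y1 = 200
fill = 'deepskyblue'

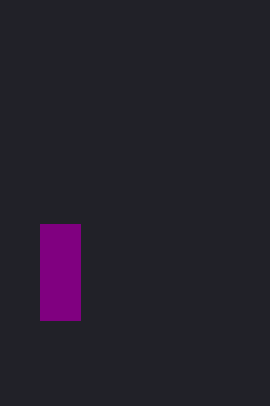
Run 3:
x0 = 40
y0 = 224
x1 = 80
y1 = 320
fill = 'purple'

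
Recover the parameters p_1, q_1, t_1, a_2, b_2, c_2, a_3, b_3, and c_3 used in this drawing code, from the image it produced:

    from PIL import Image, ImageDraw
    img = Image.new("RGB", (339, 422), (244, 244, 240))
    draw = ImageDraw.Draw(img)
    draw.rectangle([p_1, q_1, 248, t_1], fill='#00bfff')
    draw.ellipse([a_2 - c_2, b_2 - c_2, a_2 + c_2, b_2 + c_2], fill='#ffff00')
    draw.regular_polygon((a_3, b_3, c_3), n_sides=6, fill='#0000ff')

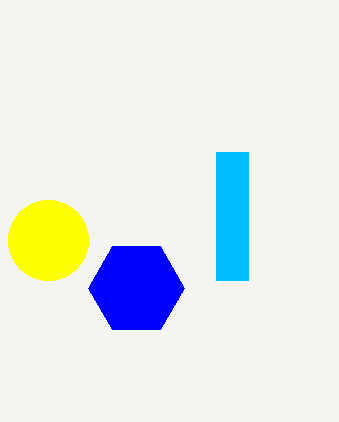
p_1 = 216; q_1 = 152; t_1 = 280; a_2 = 48; b_2 = 240; c_2 = 40; a_3 = 136; b_3 = 288; c_3 = 48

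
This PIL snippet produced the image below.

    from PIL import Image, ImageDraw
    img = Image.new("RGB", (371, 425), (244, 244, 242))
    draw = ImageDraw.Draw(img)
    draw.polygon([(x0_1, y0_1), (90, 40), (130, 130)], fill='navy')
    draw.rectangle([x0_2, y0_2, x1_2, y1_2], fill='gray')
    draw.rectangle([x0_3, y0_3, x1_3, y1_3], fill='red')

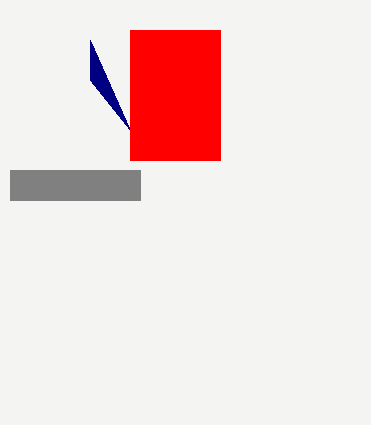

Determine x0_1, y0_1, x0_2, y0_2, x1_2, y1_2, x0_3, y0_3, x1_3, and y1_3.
x0_1 = 90; y0_1 = 80; x0_2 = 10; y0_2 = 170; x1_2 = 140; y1_2 = 200; x0_3 = 130; y0_3 = 30; x1_3 = 220; y1_3 = 160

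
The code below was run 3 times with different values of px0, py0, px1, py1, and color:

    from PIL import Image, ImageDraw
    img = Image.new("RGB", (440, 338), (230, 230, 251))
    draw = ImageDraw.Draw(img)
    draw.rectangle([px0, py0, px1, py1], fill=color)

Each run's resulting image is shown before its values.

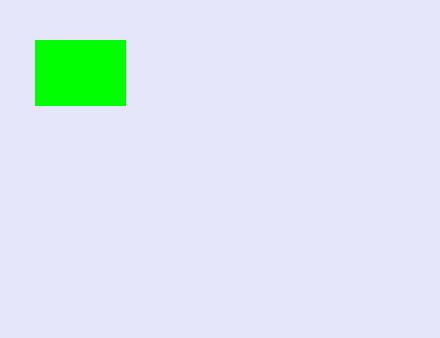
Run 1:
px0 = 35, py0 = 40, px1 = 125, py1 = 105, color = 'lime'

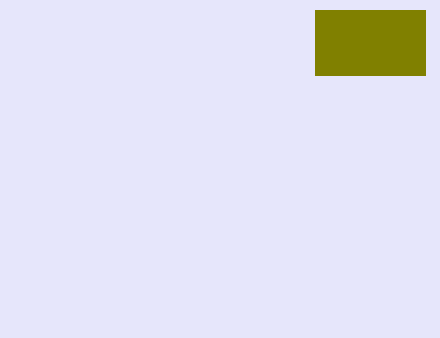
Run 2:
px0 = 315
py0 = 10
px1 = 425
py1 = 75
color = 'olive'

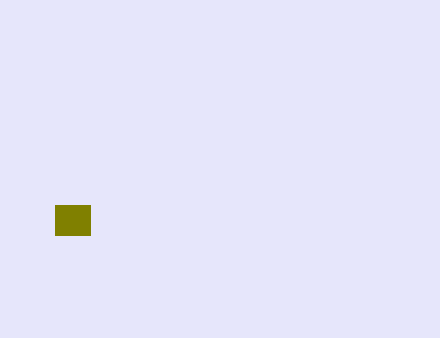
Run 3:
px0 = 55, py0 = 205, px1 = 90, py1 = 235, color = 'olive'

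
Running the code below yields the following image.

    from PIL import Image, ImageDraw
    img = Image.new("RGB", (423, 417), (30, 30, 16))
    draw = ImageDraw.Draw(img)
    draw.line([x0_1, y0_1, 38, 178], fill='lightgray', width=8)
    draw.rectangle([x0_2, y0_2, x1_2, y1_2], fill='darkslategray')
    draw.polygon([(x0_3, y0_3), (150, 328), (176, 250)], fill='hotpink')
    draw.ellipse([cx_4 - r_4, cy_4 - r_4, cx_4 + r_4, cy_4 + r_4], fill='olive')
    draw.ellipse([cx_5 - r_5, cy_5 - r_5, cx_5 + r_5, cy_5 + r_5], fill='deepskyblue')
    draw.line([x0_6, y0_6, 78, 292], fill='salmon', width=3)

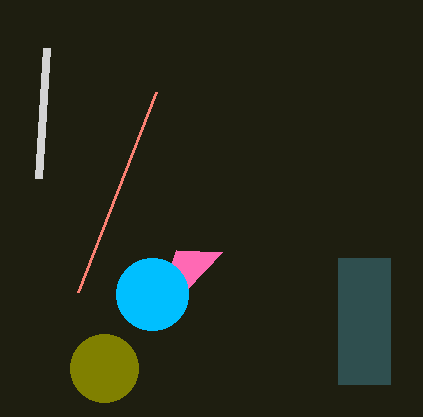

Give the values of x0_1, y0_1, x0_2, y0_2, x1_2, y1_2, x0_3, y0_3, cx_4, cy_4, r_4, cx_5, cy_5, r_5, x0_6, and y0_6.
x0_1 = 46; y0_1 = 48; x0_2 = 338; y0_2 = 258; x1_2 = 390; y1_2 = 384; x0_3 = 222; y0_3 = 252; cx_4 = 104; cy_4 = 368; r_4 = 34; cx_5 = 152; cy_5 = 294; r_5 = 36; x0_6 = 156; y0_6 = 92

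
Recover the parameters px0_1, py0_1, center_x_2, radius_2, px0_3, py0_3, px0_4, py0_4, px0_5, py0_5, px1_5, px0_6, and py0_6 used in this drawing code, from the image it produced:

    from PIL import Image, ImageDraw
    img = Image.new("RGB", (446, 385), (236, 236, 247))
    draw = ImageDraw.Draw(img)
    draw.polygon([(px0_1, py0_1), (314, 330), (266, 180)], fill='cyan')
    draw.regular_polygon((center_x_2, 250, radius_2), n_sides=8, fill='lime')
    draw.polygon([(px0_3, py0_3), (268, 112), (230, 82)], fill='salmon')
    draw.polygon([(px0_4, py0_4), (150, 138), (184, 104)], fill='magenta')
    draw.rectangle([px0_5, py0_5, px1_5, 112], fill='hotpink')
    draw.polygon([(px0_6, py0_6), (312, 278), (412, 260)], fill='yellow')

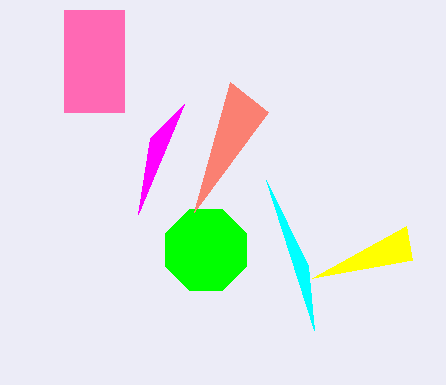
px0_1 = 308
py0_1 = 266
center_x_2 = 206
radius_2 = 44
px0_3 = 194
py0_3 = 212
px0_4 = 138
py0_4 = 214
px0_5 = 64
py0_5 = 10
px1_5 = 124
px0_6 = 406
py0_6 = 226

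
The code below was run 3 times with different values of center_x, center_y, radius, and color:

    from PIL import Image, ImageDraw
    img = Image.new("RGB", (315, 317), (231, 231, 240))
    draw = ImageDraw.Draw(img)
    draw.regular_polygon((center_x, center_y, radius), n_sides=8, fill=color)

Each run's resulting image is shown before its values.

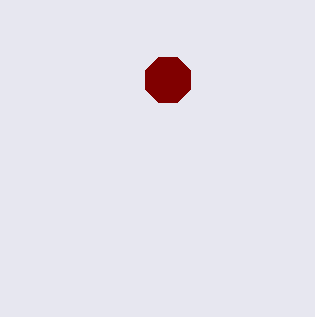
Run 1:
center_x = 168
center_y = 80
radius = 24
color = 'maroon'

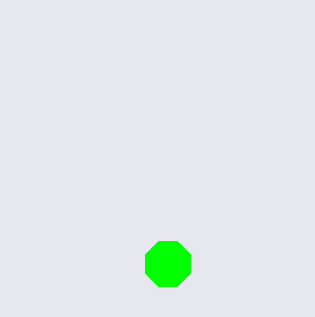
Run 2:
center_x = 168, center_y = 264, radius = 24, color = 'lime'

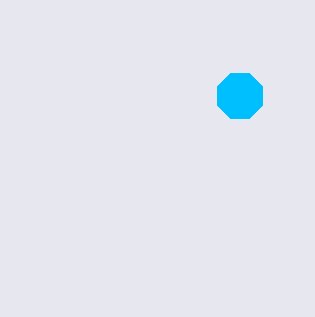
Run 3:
center_x = 240; center_y = 96; radius = 24; color = 'deepskyblue'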